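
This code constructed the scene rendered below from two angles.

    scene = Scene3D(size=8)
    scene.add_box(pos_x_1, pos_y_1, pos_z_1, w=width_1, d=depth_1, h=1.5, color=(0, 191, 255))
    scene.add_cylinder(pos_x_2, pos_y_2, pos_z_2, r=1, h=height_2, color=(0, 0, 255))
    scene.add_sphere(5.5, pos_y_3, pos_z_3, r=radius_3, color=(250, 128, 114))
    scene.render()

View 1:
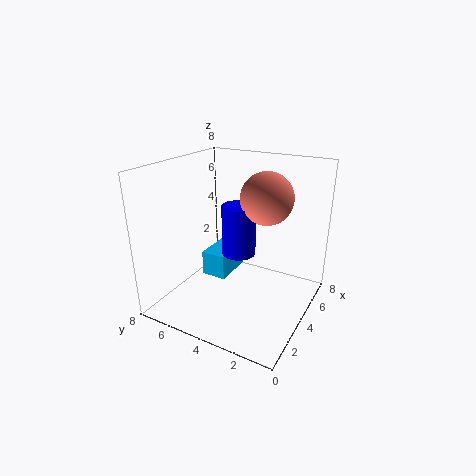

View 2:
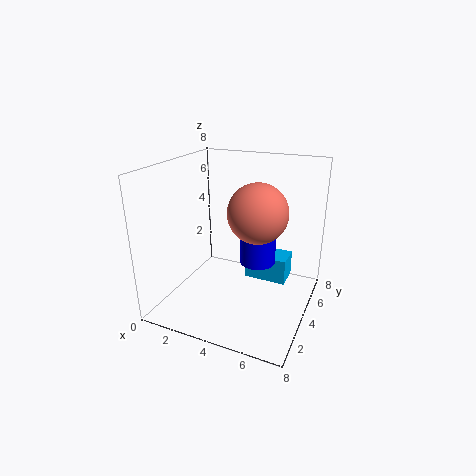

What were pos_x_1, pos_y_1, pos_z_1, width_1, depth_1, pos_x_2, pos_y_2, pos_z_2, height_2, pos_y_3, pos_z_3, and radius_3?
pos_x_1 = 4
pos_y_1 = 5
pos_z_1 = 1
width_1 = 2.5
depth_1 = 1.5
pos_x_2 = 5
pos_y_2 = 4.5
pos_z_2 = 2.5
height_2 = 3
pos_y_3 = 3
pos_z_3 = 6
radius_3 = 1.5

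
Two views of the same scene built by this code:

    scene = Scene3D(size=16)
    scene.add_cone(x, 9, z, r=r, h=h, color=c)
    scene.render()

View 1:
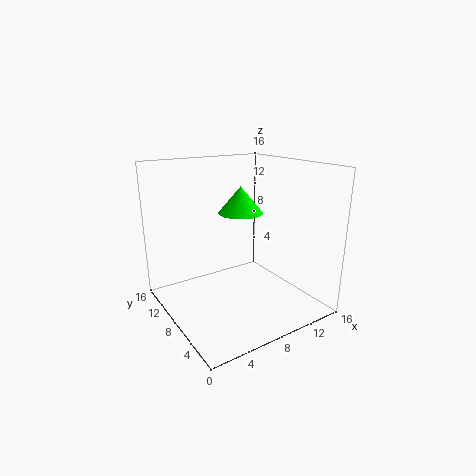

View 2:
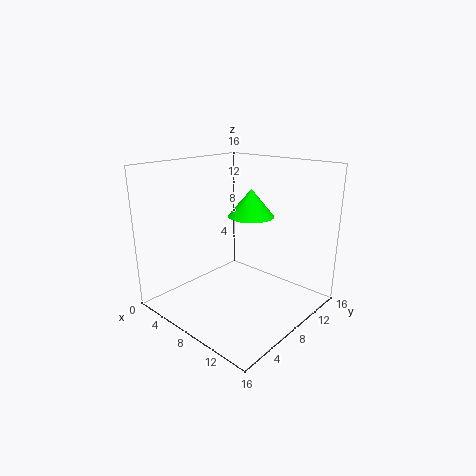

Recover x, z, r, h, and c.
x = 9; z = 10.5; r = 2.5; h = 3; c = 'lime'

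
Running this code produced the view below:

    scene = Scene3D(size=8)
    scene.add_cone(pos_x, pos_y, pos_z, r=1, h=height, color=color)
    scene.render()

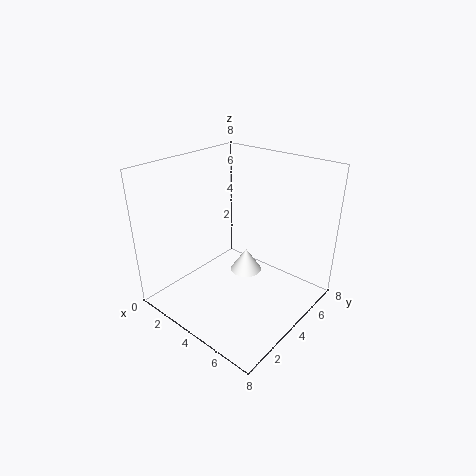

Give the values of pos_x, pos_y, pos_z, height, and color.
pos_x = 3, pos_y = 6, pos_z = 0.5, height = 1.5, color = 'white'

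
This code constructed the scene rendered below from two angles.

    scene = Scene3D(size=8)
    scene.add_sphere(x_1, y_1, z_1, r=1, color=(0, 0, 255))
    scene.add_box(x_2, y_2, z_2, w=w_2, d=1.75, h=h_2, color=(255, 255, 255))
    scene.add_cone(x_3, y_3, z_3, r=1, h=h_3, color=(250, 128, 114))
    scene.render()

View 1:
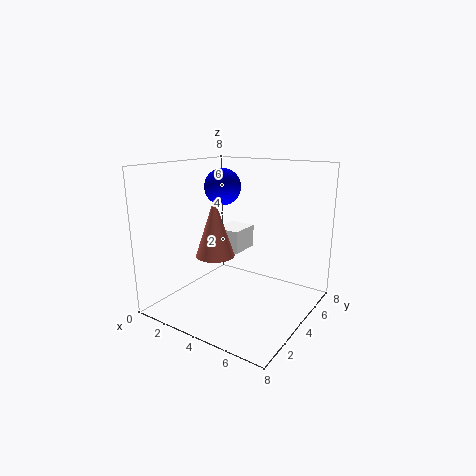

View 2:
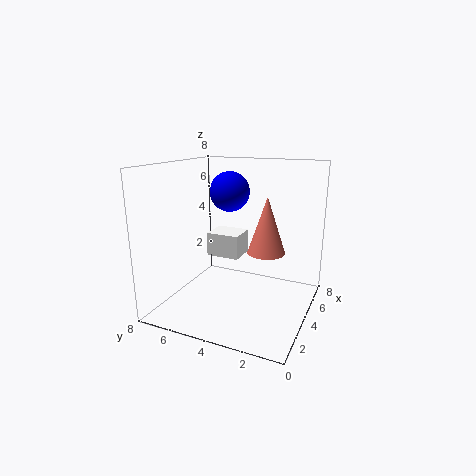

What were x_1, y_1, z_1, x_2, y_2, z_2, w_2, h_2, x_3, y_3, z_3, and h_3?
x_1 = 3
y_1 = 4
z_1 = 6.75
x_2 = 2.75
y_2 = 3.5
z_2 = 3.25
w_2 = 1.5
h_2 = 1.25
x_3 = 3.75
y_3 = 2.25
z_3 = 3.5
h_3 = 3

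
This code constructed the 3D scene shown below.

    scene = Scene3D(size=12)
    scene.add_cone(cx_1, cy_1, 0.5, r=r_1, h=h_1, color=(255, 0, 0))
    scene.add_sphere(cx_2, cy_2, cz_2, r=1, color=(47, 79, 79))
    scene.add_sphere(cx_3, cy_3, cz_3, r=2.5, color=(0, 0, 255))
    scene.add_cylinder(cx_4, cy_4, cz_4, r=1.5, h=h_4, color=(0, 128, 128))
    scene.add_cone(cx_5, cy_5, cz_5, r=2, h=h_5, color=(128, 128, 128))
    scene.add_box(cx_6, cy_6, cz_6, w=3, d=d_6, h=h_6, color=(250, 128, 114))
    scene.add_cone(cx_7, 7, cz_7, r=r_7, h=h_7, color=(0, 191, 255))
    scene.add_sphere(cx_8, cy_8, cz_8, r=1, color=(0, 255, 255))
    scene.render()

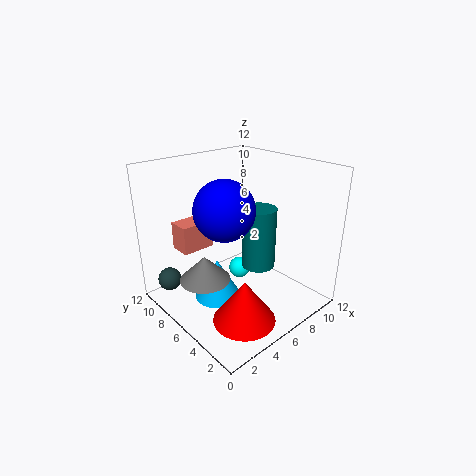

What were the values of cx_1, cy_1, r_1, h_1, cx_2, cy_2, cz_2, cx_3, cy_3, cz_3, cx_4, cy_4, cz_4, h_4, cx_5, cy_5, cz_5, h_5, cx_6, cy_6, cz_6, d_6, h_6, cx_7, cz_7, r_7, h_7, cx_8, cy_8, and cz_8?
cx_1 = 4; cy_1 = 3; r_1 = 2.5; h_1 = 3.5; cx_2 = 1.5; cy_2 = 10; cz_2 = 2; cx_3 = 5; cy_3 = 6.5; cz_3 = 8.5; cx_4 = 8.5; cy_4 = 6; cz_4 = 2.5; h_4 = 5.5; cx_5 = 2.5; cy_5 = 6; cz_5 = 3.5; h_5 = 2; cx_6 = 3; cy_6 = 9.5; cz_6 = 4; d_6 = 2; h_6 = 2.5; cx_7 = 4.5; cz_7 = 0.5; r_7 = 2; h_7 = 3.5; cx_8 = 8; cy_8 = 8; cz_8 = 1.5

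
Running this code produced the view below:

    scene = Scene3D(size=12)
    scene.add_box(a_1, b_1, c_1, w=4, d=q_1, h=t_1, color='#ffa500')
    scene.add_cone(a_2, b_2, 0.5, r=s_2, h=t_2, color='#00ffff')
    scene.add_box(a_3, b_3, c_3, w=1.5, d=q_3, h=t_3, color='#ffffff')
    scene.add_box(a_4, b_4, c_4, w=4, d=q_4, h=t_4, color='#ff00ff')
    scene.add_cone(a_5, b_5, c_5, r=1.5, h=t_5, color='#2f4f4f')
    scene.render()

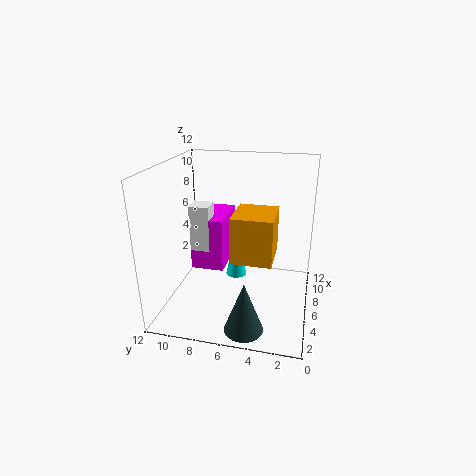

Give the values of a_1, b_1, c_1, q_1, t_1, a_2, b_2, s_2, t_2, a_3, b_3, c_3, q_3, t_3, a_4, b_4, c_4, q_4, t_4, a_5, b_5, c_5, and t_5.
a_1 = 5, b_1 = 3, c_1 = 4, q_1 = 3.5, t_1 = 4, a_2 = 9.5, b_2 = 7, s_2 = 1, t_2 = 4.5, a_3 = 3, b_3 = 7.5, c_3 = 6, q_3 = 1.5, t_3 = 3.5, a_4 = 3, b_4 = 6.5, c_4 = 4.5, q_4 = 2.5, t_4 = 4, a_5 = 1.5, b_5 = 4.5, c_5 = 0.5, t_5 = 4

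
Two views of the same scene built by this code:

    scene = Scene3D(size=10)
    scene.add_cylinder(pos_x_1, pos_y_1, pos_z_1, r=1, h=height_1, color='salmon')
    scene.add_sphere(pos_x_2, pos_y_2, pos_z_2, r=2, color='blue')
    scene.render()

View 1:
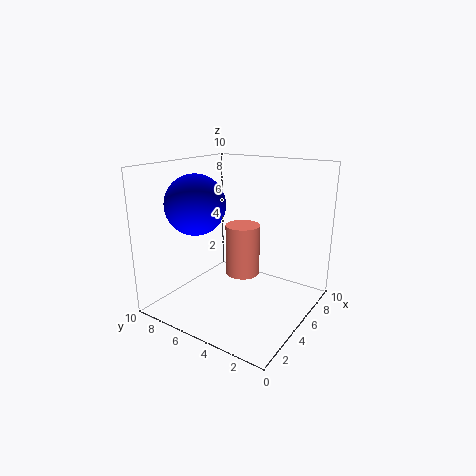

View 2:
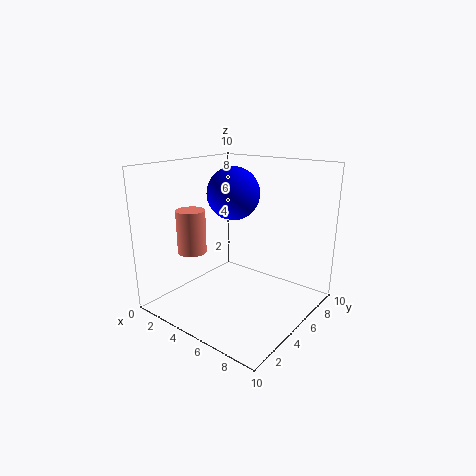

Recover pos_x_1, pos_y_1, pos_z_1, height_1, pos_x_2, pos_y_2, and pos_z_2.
pos_x_1 = 2.5
pos_y_1 = 3
pos_z_1 = 4
height_1 = 3
pos_x_2 = 3
pos_y_2 = 7
pos_z_2 = 7.5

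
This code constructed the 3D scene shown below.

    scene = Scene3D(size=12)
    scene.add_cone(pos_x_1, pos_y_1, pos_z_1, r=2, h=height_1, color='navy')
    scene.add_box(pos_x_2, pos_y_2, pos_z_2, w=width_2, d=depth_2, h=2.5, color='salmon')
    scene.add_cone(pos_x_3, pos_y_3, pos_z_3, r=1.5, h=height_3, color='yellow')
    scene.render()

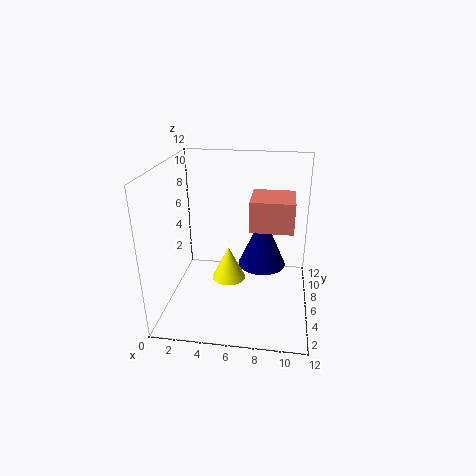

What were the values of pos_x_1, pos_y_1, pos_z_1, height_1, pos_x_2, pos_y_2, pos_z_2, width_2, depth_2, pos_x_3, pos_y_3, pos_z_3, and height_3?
pos_x_1 = 8, pos_y_1 = 6.5, pos_z_1 = 3.5, height_1 = 4.5, pos_x_2 = 7, pos_y_2 = 5, pos_z_2 = 7, width_2 = 3.5, depth_2 = 3.5, pos_x_3 = 5, pos_y_3 = 7, pos_z_3 = 1.5, height_3 = 3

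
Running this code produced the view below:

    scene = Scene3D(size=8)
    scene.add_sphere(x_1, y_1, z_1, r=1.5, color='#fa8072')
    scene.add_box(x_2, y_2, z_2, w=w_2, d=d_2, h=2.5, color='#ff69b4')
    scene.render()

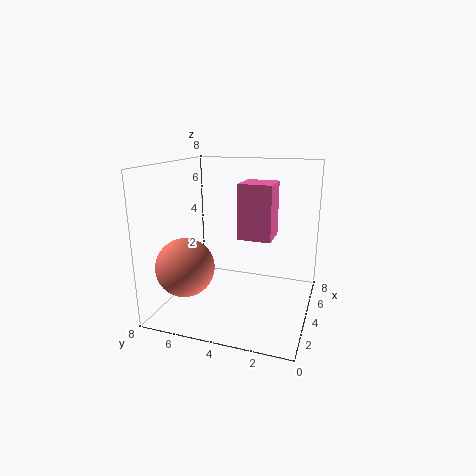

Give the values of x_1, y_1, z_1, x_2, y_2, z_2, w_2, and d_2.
x_1 = 1.5; y_1 = 6; z_1 = 3; x_2 = 1; y_2 = 1.5; z_2 = 5; w_2 = 1.5; d_2 = 1.5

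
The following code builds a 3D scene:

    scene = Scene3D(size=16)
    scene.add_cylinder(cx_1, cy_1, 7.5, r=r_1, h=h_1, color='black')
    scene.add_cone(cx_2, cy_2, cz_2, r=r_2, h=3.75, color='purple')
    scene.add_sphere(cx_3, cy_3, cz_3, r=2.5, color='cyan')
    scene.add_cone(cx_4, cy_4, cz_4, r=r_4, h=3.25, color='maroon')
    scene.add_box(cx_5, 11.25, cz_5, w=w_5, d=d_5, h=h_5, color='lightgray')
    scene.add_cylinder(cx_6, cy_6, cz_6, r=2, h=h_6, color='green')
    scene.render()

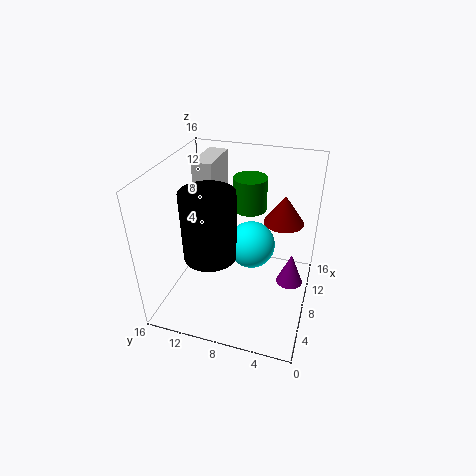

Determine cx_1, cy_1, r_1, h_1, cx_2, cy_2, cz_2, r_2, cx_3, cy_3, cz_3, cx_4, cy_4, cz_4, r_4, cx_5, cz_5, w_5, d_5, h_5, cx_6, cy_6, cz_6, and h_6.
cx_1 = 4.75
cy_1 = 10
r_1 = 2.75
h_1 = 7.25
cx_2 = 9
cy_2 = 2
cz_2 = 2.5
r_2 = 1.5
cx_3 = 7.25
cy_3 = 6.25
cz_3 = 8
cx_4 = 10.75
cy_4 = 3.5
cz_4 = 9.25
r_4 = 2.25
cx_5 = 9
cz_5 = 11
w_5 = 5.25
d_5 = 2.25
h_5 = 4.75
cx_6 = 12.75
cy_6 = 8
cz_6 = 9.25
h_6 = 4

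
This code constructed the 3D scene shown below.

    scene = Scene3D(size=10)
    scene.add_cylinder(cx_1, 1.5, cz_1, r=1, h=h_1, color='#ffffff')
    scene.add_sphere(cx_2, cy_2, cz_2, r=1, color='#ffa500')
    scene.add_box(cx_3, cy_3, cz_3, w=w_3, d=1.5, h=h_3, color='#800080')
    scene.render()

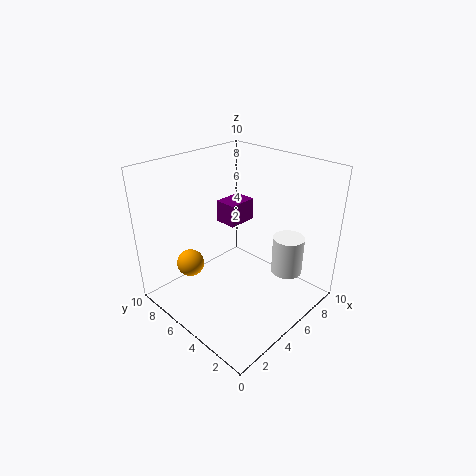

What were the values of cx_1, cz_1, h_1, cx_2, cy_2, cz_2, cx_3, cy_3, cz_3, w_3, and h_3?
cx_1 = 6; cz_1 = 3.5; h_1 = 2.5; cx_2 = 3; cy_2 = 8; cz_2 = 2.5; cx_3 = 4.5; cy_3 = 5; cz_3 = 6; w_3 = 2; h_3 = 1.5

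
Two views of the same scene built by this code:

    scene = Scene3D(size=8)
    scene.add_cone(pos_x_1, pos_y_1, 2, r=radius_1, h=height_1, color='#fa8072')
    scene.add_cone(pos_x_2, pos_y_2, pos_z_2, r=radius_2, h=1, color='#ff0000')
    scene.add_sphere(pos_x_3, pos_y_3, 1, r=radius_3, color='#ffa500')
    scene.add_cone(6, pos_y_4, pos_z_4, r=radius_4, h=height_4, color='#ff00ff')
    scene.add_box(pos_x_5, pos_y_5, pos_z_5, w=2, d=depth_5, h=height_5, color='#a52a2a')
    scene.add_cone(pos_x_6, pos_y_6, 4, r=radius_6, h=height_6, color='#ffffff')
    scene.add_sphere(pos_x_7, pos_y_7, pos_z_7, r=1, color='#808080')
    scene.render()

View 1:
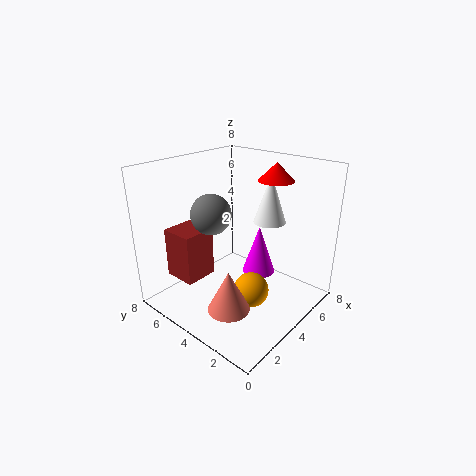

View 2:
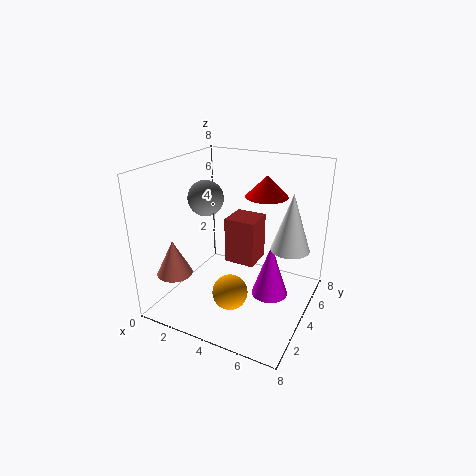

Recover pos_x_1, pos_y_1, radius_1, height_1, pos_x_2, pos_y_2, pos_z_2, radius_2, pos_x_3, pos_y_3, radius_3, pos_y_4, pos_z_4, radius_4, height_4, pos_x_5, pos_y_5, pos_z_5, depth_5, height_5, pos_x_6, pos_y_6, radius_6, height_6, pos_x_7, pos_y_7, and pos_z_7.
pos_x_1 = 1, pos_y_1 = 2, radius_1 = 1, height_1 = 2, pos_x_2 = 6, pos_y_2 = 3, pos_z_2 = 7, radius_2 = 1, pos_x_3 = 4, pos_y_3 = 3, radius_3 = 1, pos_y_4 = 4, pos_z_4 = 1, radius_4 = 1, height_4 = 3, pos_x_5 = 2, pos_y_5 = 6, pos_z_5 = 1, depth_5 = 2, height_5 = 3, pos_x_6 = 7, pos_y_6 = 4, radius_6 = 1, height_6 = 3, pos_x_7 = 2, pos_y_7 = 4, pos_z_7 = 6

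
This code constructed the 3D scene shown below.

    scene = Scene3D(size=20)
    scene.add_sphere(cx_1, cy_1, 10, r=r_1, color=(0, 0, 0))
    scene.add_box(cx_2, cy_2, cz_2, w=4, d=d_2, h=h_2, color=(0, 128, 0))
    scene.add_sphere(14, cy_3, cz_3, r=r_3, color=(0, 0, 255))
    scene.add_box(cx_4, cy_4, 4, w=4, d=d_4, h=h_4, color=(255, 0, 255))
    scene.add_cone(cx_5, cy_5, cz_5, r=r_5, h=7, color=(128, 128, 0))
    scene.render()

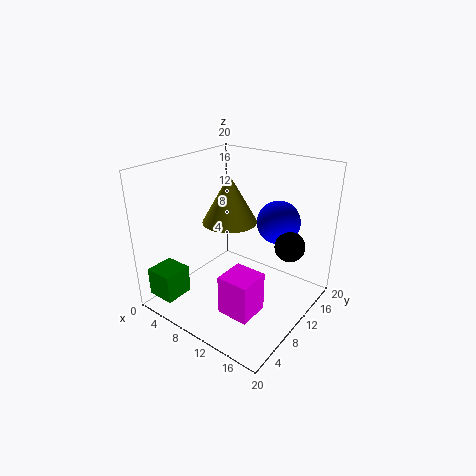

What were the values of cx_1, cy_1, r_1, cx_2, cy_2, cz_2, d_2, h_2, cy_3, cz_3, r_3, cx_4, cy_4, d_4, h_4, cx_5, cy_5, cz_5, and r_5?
cx_1 = 17; cy_1 = 12; r_1 = 2; cx_2 = 1; cy_2 = 1; cz_2 = 2; d_2 = 4; h_2 = 4; cy_3 = 14; cz_3 = 12; r_3 = 3; cx_4 = 13; cy_4 = 2; d_4 = 4; h_4 = 5; cx_5 = 7; cy_5 = 12; cz_5 = 11; r_5 = 4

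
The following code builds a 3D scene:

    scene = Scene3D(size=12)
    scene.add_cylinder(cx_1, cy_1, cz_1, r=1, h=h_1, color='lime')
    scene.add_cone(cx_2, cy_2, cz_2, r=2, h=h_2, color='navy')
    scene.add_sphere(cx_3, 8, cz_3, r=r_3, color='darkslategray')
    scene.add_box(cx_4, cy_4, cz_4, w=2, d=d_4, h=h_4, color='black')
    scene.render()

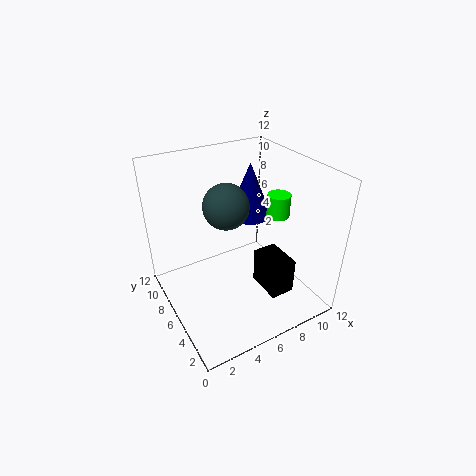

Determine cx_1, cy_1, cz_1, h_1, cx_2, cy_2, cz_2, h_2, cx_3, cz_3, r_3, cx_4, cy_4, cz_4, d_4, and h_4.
cx_1 = 10, cy_1 = 6, cz_1 = 7, h_1 = 2, cx_2 = 9, cy_2 = 9, cz_2 = 6, h_2 = 5, cx_3 = 6, cz_3 = 8, r_3 = 2, cx_4 = 7, cy_4 = 2, cz_4 = 2, d_4 = 3, h_4 = 3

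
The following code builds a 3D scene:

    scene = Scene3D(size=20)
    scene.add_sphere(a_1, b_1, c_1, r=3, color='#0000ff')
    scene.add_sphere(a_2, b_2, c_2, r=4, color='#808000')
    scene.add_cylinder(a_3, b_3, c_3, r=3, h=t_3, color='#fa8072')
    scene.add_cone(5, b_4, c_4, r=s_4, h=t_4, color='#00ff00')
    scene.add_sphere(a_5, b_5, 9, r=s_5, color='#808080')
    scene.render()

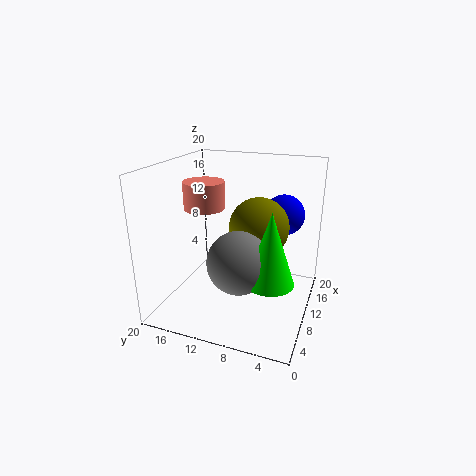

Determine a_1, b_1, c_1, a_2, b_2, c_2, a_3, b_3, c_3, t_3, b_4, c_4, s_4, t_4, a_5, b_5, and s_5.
a_1 = 16, b_1 = 5, c_1 = 12, a_2 = 10, b_2 = 7, c_2 = 12, a_3 = 12, b_3 = 16, c_3 = 13, t_3 = 4, b_4 = 4, c_4 = 7, s_4 = 3, t_4 = 9, a_5 = 5, b_5 = 8, s_5 = 4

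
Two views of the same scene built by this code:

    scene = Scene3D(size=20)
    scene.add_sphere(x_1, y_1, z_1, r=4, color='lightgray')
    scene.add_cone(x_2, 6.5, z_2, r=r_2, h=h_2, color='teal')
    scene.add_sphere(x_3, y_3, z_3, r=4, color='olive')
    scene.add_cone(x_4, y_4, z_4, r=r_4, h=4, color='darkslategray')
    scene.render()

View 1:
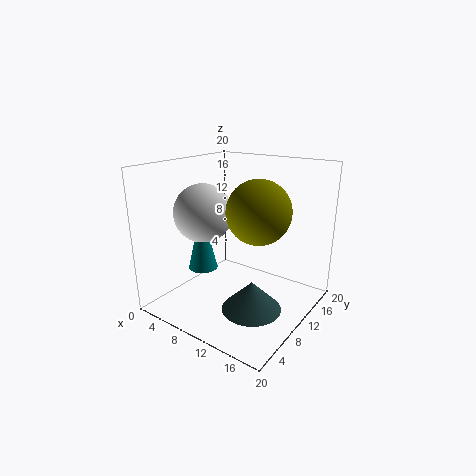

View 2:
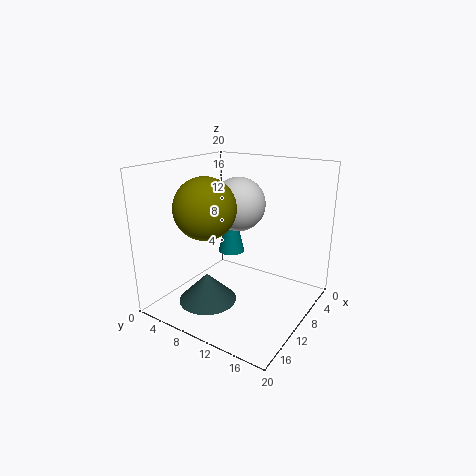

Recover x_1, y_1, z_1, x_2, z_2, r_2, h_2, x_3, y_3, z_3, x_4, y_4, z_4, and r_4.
x_1 = 6, y_1 = 7.5, z_1 = 13.5, x_2 = 6.5, z_2 = 6, r_2 = 2, h_2 = 8.5, x_3 = 14.5, y_3 = 8, z_3 = 15, x_4 = 14, y_4 = 7.5, z_4 = 1.5, r_4 = 4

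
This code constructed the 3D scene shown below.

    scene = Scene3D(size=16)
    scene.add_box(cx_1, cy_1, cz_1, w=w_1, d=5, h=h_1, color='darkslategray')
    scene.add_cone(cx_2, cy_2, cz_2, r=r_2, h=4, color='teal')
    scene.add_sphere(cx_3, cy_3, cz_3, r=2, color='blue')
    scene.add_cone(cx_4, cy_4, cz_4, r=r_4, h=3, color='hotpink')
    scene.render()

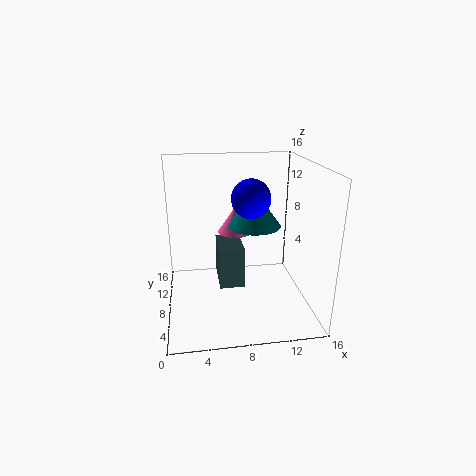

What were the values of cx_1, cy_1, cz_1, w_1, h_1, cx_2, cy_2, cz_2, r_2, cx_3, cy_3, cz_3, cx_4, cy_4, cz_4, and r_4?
cx_1 = 6, cy_1 = 9, cz_1 = 1, w_1 = 3, h_1 = 5, cx_2 = 10, cy_2 = 9, cz_2 = 9, r_2 = 3, cx_3 = 9, cy_3 = 6, cz_3 = 13, cx_4 = 8, cy_4 = 10, cz_4 = 8, r_4 = 2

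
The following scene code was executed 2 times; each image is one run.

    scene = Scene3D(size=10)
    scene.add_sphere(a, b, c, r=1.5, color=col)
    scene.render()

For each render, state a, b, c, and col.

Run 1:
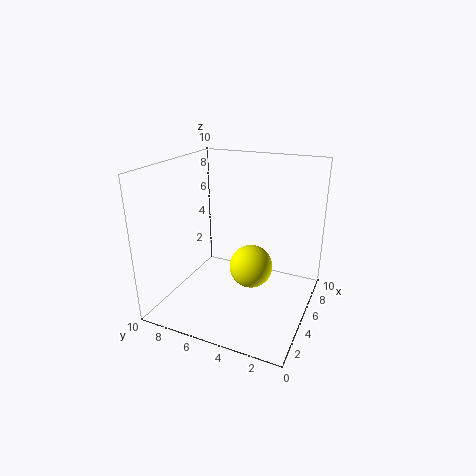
a = 5, b = 4, c = 3, col = 'yellow'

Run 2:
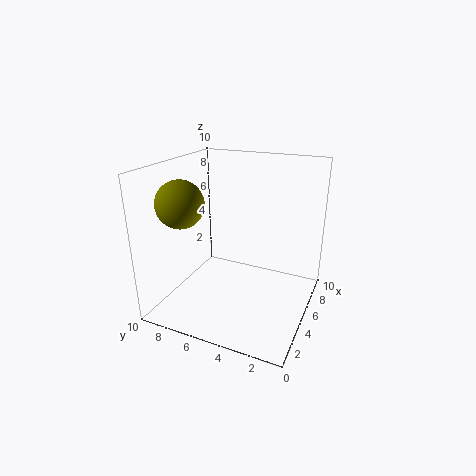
a = 2, b = 7.5, c = 8, col = 'olive'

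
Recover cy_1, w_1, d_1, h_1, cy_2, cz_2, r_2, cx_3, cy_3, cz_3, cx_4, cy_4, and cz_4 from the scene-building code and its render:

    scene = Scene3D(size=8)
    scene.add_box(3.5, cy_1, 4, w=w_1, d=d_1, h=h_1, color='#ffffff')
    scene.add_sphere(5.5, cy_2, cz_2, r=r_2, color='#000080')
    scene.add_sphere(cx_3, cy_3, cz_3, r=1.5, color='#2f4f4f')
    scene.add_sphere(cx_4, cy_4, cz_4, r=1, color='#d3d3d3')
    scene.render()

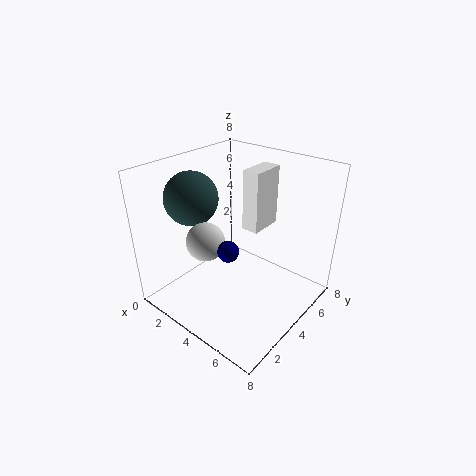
cy_1 = 5; w_1 = 1; d_1 = 2; h_1 = 3.5; cy_2 = 1.5; cz_2 = 5; r_2 = 0.5; cx_3 = 1.5; cy_3 = 3; cz_3 = 6; cx_4 = 3.5; cy_4 = 2; cz_4 = 4.5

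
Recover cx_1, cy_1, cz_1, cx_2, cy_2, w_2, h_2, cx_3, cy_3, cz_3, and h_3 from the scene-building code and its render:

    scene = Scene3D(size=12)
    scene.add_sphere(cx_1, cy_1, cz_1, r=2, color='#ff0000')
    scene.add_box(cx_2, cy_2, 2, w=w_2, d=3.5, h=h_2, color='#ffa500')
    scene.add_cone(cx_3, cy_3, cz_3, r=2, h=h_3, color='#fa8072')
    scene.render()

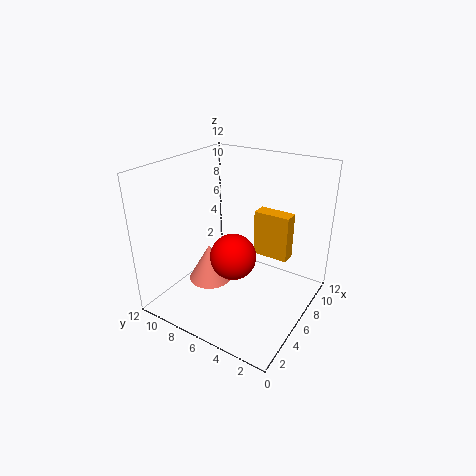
cx_1 = 6, cy_1 = 6.5, cz_1 = 4, cx_2 = 10.5, cy_2 = 3.5, w_2 = 1.5, h_2 = 4.5, cx_3 = 6.5, cy_3 = 9.5, cz_3 = 0.5, h_3 = 3.5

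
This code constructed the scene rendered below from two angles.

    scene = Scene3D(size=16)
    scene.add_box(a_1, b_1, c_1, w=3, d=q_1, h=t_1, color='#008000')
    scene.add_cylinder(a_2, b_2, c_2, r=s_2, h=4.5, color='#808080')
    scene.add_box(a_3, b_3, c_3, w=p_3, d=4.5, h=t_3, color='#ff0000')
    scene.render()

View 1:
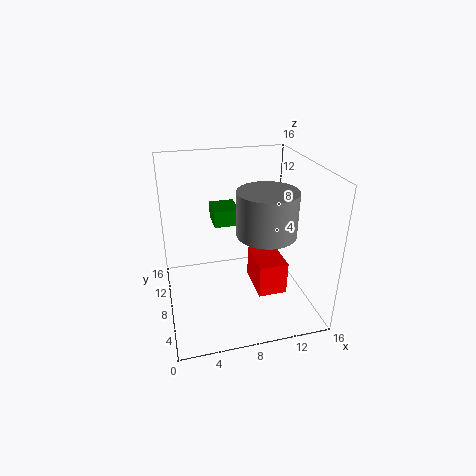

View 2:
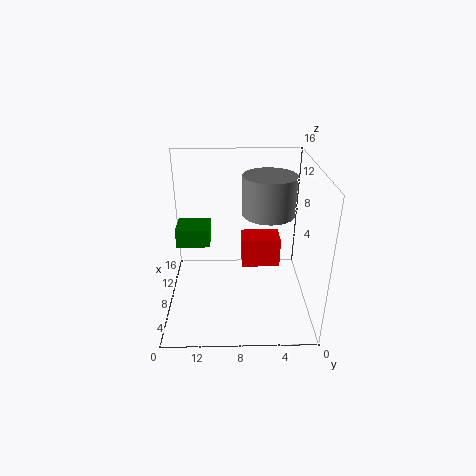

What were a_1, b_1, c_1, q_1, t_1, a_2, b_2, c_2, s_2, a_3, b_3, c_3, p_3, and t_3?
a_1 = 6; b_1 = 11; c_1 = 8; q_1 = 3.5; t_1 = 2; a_2 = 10; b_2 = 4.5; c_2 = 10; s_2 = 3; a_3 = 9; b_3 = 3; c_3 = 3.5; p_3 = 3; t_3 = 3.5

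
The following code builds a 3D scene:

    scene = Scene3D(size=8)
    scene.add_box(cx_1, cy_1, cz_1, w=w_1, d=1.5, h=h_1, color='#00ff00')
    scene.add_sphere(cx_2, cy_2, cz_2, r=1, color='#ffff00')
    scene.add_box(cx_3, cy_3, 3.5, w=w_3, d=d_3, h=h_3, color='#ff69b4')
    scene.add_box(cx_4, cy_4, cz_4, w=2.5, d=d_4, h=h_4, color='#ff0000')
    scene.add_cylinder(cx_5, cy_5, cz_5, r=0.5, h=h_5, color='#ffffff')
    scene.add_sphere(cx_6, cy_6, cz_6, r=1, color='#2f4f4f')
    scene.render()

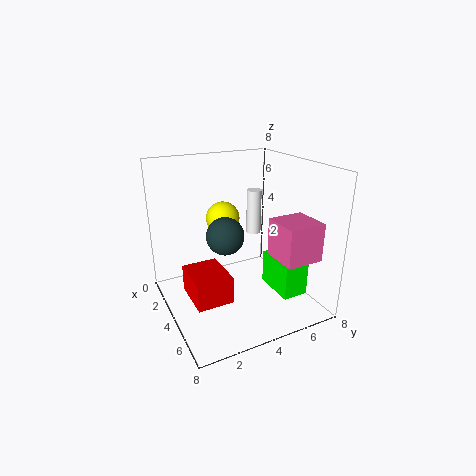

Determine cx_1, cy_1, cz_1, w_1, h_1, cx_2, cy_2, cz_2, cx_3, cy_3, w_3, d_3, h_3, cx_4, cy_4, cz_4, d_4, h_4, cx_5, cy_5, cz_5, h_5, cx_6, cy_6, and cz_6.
cx_1 = 3.5; cy_1 = 6; cz_1 = 0.5; w_1 = 2.5; h_1 = 2; cx_2 = 2; cy_2 = 4; cz_2 = 4.5; cx_3 = 5.5; cy_3 = 5; w_3 = 2; d_3 = 2; h_3 = 2; cx_4 = 3; cy_4 = 1; cz_4 = 1; d_4 = 2; h_4 = 1.5; cx_5 = 0.5; cy_5 = 7; cz_5 = 2.5; h_5 = 3; cx_6 = 4.5; cy_6 = 3; cz_6 = 4.5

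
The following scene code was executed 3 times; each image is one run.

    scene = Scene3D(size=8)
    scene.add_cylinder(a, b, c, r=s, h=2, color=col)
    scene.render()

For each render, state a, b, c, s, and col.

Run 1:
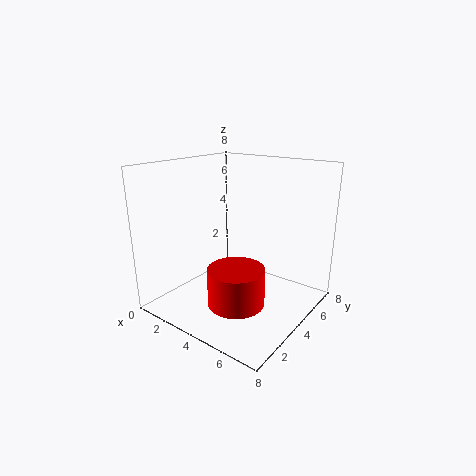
a = 5; b = 2.5; c = 1; s = 1.5; col = 'red'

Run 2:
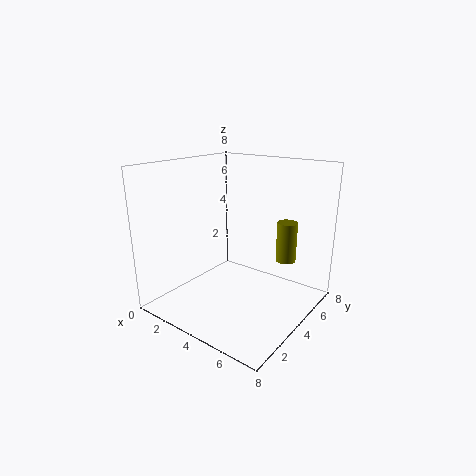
a = 7; b = 4; c = 3.5; s = 0.5; col = 'olive'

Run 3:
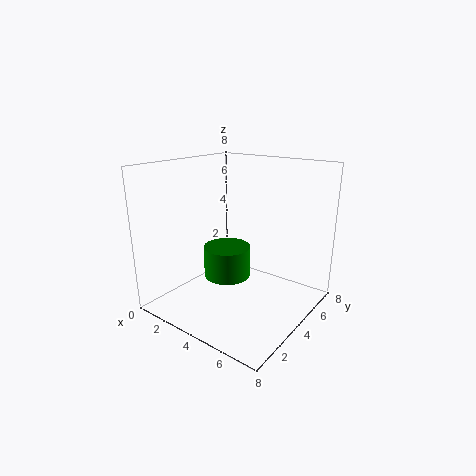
a = 2; b = 5.5; c = 0.5; s = 1.5; col = 'green'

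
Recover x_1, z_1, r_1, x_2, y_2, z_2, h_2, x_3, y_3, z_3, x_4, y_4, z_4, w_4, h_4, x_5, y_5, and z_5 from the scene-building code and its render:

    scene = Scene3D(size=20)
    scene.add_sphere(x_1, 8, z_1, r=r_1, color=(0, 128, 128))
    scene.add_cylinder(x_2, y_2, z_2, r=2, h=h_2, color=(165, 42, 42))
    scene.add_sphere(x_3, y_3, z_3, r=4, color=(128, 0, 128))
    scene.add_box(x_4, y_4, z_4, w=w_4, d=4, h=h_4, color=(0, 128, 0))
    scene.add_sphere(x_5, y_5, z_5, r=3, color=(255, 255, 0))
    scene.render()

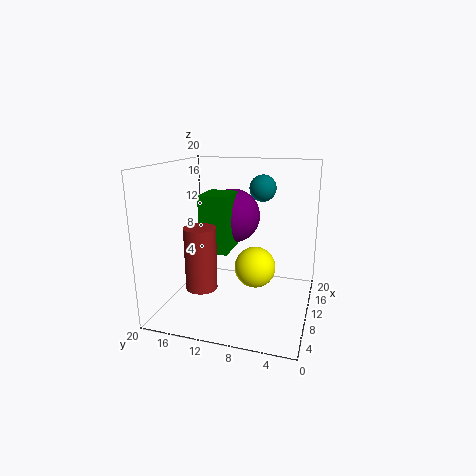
x_1 = 16, z_1 = 16, r_1 = 2, x_2 = 4, y_2 = 13, z_2 = 5, h_2 = 8, x_3 = 14, y_3 = 12, z_3 = 12, x_4 = 8, y_4 = 11, z_4 = 8, w_4 = 5, h_4 = 8, x_5 = 12, y_5 = 8, z_5 = 5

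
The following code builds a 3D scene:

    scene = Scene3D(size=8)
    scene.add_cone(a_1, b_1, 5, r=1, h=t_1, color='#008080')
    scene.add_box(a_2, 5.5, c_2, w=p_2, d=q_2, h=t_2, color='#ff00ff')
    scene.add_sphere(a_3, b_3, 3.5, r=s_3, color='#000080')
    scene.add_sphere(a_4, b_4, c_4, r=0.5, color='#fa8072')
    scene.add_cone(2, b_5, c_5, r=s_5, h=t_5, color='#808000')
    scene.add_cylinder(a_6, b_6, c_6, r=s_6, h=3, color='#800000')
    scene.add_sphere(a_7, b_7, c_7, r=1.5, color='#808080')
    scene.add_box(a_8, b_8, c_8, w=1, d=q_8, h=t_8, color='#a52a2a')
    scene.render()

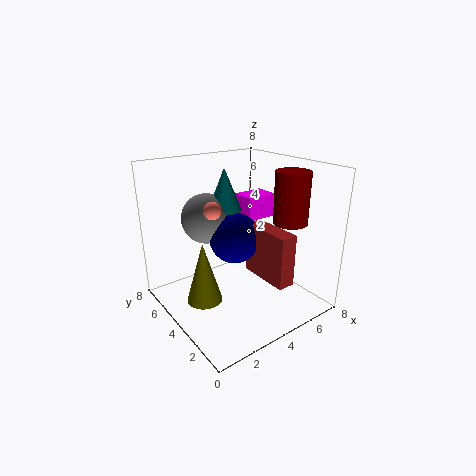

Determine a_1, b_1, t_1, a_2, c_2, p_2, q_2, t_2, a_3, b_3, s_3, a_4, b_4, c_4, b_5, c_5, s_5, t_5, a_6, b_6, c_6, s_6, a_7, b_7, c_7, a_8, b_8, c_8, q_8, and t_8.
a_1 = 4.5, b_1 = 6, t_1 = 2.5, a_2 = 6, c_2 = 4, p_2 = 2, q_2 = 1.5, t_2 = 1.5, a_3 = 4.5, b_3 = 5, s_3 = 1.5, a_4 = 3, b_4 = 5, c_4 = 5.5, b_5 = 4.5, c_5 = 0.5, s_5 = 1, t_5 = 3.5, a_6 = 7, b_6 = 3, c_6 = 4.5, s_6 = 1, a_7 = 3.5, b_7 = 6.5, c_7 = 4.5, a_8 = 5, b_8 = 1.5, c_8 = 1.5, q_8 = 3, t_8 = 3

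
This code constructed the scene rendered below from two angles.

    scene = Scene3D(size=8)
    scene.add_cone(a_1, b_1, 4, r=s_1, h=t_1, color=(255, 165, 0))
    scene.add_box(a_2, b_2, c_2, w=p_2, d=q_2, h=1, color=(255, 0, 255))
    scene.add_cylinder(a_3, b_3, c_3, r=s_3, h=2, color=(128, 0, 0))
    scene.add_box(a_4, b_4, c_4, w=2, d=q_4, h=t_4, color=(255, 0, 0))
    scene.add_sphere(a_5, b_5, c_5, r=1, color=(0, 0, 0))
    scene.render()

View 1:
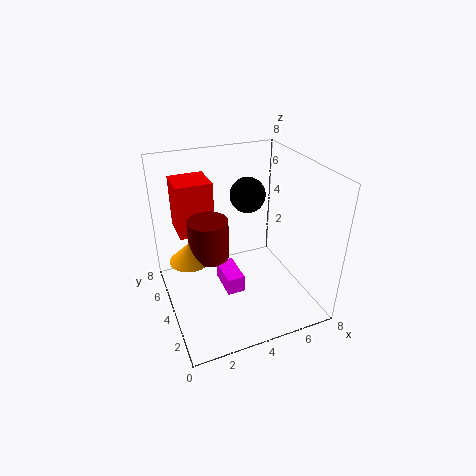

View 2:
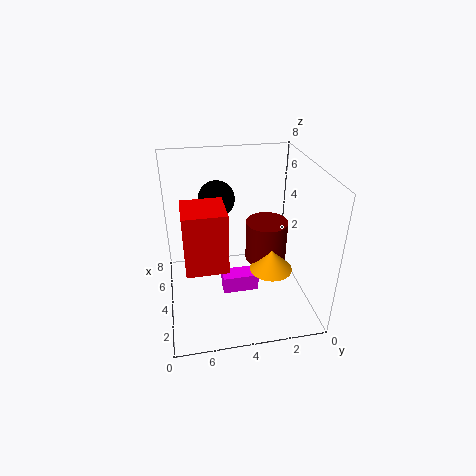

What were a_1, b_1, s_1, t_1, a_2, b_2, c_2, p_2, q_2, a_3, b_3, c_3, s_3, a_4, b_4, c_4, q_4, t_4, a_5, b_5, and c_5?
a_1 = 1, b_1 = 3, s_1 = 1, t_1 = 1, a_2 = 3, b_2 = 3, c_2 = 1, p_2 = 1, q_2 = 2, a_3 = 2, b_3 = 3, c_3 = 4, s_3 = 1, a_4 = 1, b_4 = 5, c_4 = 4, q_4 = 2, t_4 = 3, a_5 = 5, b_5 = 5, c_5 = 6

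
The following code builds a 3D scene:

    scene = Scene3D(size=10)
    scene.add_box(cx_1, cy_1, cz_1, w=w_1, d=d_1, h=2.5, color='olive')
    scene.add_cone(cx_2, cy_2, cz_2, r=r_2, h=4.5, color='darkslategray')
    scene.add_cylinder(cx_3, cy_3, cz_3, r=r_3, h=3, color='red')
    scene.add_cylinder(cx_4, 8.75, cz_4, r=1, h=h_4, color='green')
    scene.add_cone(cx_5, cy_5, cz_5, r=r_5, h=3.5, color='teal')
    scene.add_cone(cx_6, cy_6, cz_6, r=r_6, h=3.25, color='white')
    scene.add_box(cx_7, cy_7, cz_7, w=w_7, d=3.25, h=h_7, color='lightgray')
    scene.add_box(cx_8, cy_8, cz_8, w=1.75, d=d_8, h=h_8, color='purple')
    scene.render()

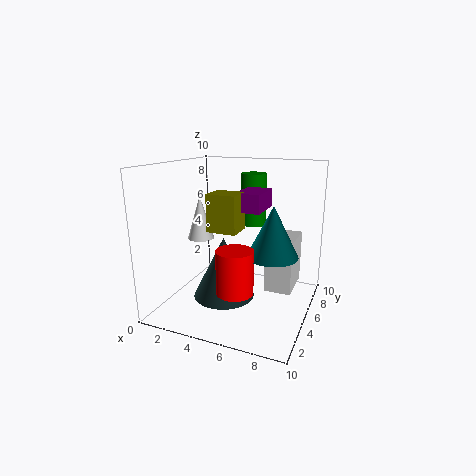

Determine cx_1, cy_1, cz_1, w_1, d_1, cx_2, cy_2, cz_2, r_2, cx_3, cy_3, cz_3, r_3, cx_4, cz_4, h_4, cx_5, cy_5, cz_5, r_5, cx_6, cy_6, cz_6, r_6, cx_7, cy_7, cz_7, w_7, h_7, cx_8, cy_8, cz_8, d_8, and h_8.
cx_1 = 3.5
cy_1 = 3.25
cz_1 = 5.75
w_1 = 2
d_1 = 1.75
cx_2 = 3.75
cy_2 = 5.25
cz_2 = 0.25
r_2 = 2.25
cx_3 = 5.5
cy_3 = 3.25
cz_3 = 1.75
r_3 = 1.25
cx_4 = 4.75
cz_4 = 5
h_4 = 4
cx_5 = 7.5
cy_5 = 5
cz_5 = 4
r_5 = 1.75
cx_6 = 1.5
cy_6 = 6
cz_6 = 4.25
r_6 = 1
cx_7 = 6.5
cy_7 = 6.5
cz_7 = 0.5
w_7 = 2
h_7 = 4
cx_8 = 5
cy_8 = 4.25
cz_8 = 7
d_8 = 2.75
h_8 = 1.25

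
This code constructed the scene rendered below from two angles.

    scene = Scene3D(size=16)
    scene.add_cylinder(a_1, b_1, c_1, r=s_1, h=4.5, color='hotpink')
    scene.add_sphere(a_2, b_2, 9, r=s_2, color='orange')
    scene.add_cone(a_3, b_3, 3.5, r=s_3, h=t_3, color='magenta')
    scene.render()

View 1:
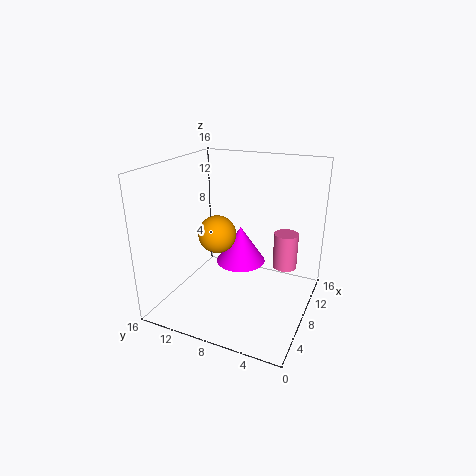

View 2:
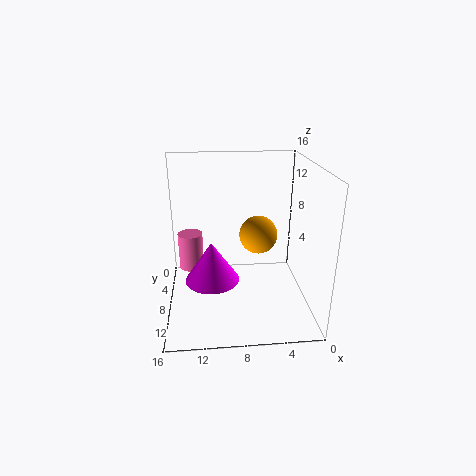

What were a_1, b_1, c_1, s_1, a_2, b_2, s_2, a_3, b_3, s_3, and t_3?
a_1 = 13.5, b_1 = 4, c_1 = 2.5, s_1 = 1.5, a_2 = 6, b_2 = 9.5, s_2 = 2, a_3 = 11, b_3 = 9, s_3 = 3, t_3 = 4.5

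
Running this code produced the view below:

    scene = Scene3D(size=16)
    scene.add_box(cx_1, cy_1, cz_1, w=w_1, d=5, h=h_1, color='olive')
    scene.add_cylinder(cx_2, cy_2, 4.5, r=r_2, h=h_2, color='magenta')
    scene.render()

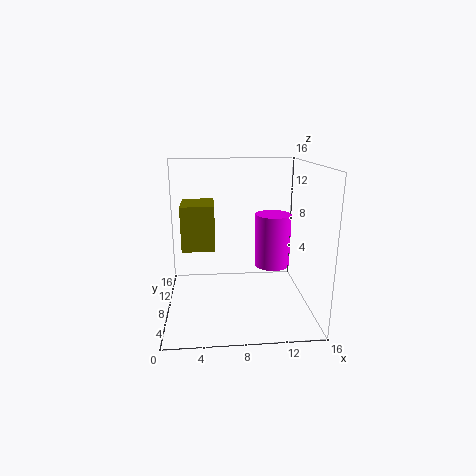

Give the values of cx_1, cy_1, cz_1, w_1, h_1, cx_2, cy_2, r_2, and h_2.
cx_1 = 1.5; cy_1 = 10.5; cz_1 = 5.5; w_1 = 4; h_1 = 5.5; cx_2 = 12; cy_2 = 8.5; r_2 = 2; h_2 = 6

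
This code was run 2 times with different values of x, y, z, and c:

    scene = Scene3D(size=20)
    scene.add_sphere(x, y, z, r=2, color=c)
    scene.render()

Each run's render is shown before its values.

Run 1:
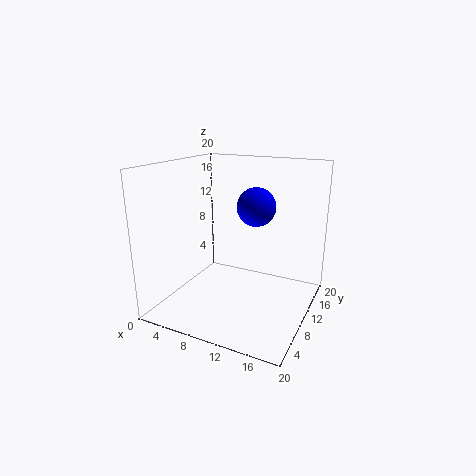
x = 16; y = 2; z = 17; c = 'blue'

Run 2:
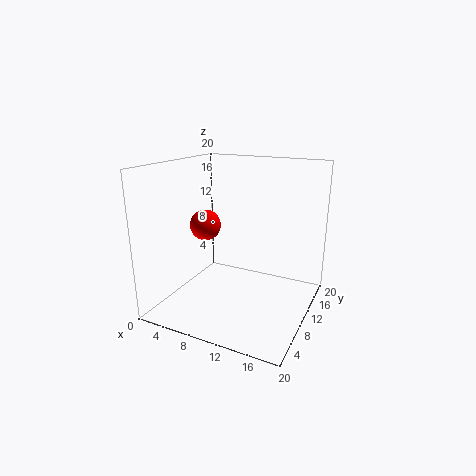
x = 7; y = 6.5; z = 12.5; c = 'red'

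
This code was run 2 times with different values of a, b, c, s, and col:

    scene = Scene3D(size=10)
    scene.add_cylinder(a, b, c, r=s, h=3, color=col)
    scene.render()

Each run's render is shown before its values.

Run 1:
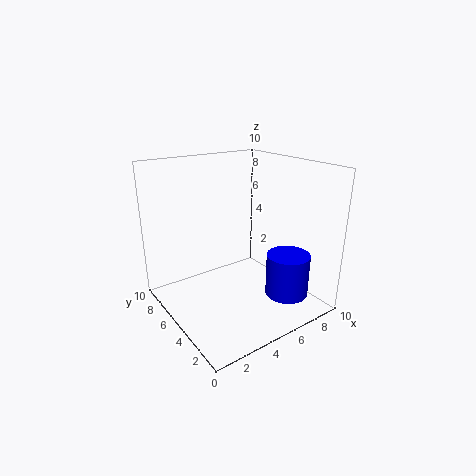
a = 7.5
b = 2.5
c = 1
s = 1.5
col = 'blue'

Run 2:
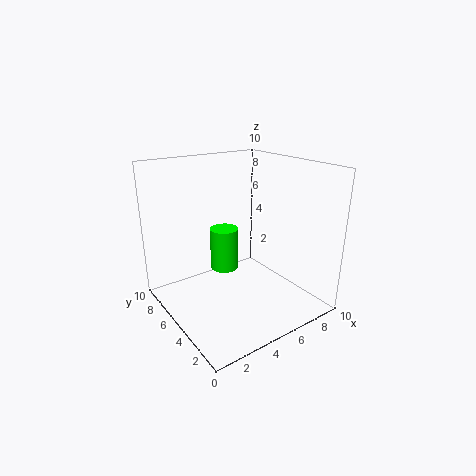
a = 4.5
b = 6
c = 2.5
s = 1
col = 'lime'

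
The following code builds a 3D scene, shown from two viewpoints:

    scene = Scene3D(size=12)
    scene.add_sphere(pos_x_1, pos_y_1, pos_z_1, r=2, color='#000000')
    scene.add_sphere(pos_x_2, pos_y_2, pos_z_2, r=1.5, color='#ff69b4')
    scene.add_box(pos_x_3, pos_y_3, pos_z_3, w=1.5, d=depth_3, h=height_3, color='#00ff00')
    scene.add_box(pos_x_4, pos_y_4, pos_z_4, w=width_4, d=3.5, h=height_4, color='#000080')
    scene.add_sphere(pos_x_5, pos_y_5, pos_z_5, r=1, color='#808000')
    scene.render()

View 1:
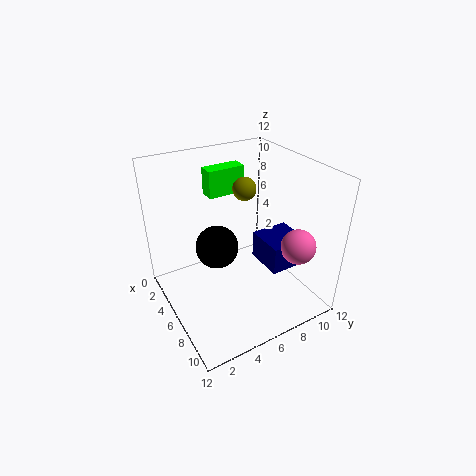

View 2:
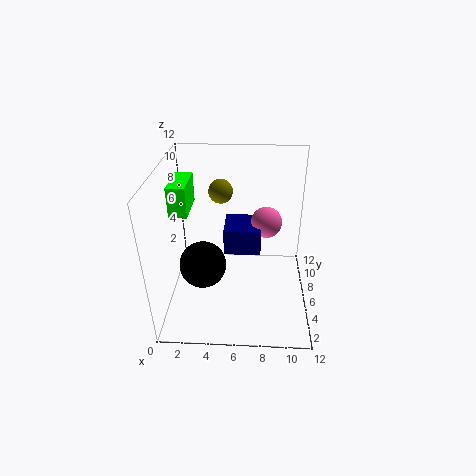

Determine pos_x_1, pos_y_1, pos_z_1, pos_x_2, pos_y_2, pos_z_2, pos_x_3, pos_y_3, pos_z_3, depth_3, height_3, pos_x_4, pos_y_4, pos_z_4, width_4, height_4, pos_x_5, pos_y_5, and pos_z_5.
pos_x_1 = 3; pos_y_1 = 5.5; pos_z_1 = 3.5; pos_x_2 = 8.5; pos_y_2 = 10.5; pos_z_2 = 5; pos_x_3 = 0.5; pos_y_3 = 5.5; pos_z_3 = 8; depth_3 = 3.5; height_3 = 2.5; pos_x_4 = 4.5; pos_y_4 = 8.5; pos_z_4 = 2.5; width_4 = 3.5; height_4 = 2.5; pos_x_5 = 4.5; pos_y_5 = 7.5; pos_z_5 = 9.5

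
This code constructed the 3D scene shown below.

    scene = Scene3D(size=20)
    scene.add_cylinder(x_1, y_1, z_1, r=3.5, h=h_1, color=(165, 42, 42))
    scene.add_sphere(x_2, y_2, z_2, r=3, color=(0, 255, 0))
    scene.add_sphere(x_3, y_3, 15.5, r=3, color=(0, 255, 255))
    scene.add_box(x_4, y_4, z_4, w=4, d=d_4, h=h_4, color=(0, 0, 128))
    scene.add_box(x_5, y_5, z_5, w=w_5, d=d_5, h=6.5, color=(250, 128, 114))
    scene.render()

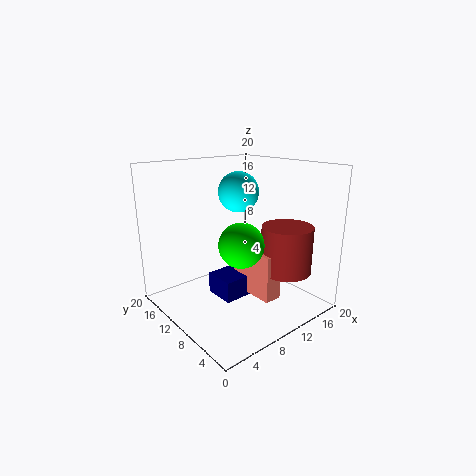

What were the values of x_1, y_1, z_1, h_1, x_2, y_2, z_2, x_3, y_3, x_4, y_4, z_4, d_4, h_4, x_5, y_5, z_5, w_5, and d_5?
x_1 = 14.5, y_1 = 5, z_1 = 5.5, h_1 = 6.5, x_2 = 8.5, y_2 = 7.5, z_2 = 10, x_3 = 13, y_3 = 13.5, x_4 = 7, y_4 = 8.5, z_4 = 1.5, d_4 = 4.5, h_4 = 3, x_5 = 10.5, y_5 = 4.5, z_5 = 2, w_5 = 2.5, d_5 = 7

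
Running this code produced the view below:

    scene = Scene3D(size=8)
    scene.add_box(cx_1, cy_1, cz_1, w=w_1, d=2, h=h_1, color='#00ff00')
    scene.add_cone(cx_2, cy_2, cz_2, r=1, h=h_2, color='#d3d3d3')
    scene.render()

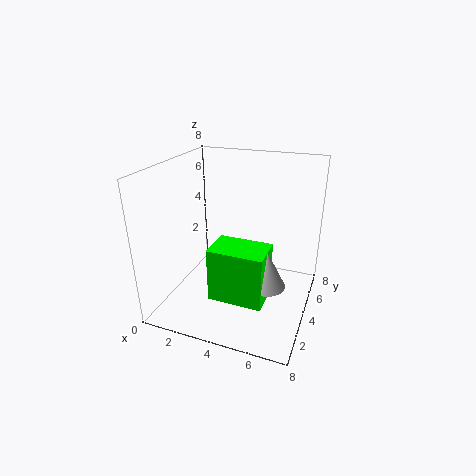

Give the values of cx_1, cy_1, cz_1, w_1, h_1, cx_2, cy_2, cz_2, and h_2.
cx_1 = 3
cy_1 = 2
cz_1 = 1
w_1 = 3
h_1 = 3
cx_2 = 6
cy_2 = 3
cz_2 = 2
h_2 = 2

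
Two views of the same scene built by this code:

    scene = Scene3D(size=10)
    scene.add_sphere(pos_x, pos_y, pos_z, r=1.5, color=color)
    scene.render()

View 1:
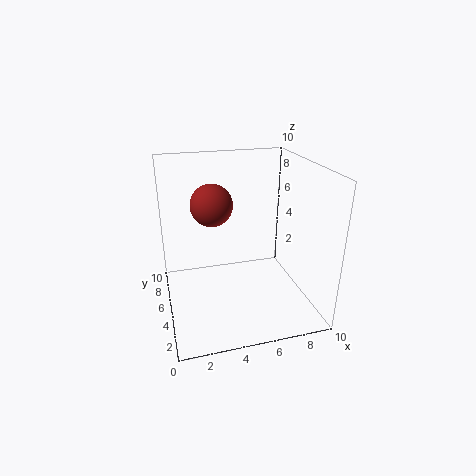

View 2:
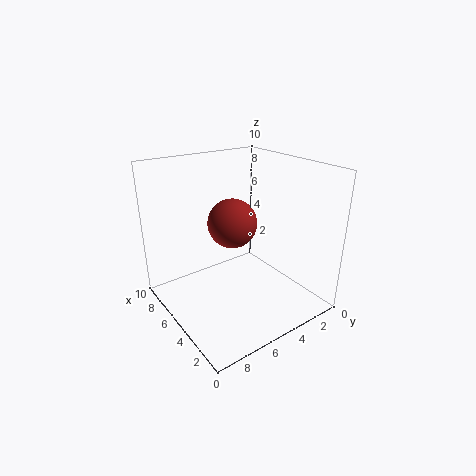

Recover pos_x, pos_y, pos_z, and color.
pos_x = 3.5; pos_y = 6.5; pos_z = 7; color = 'brown'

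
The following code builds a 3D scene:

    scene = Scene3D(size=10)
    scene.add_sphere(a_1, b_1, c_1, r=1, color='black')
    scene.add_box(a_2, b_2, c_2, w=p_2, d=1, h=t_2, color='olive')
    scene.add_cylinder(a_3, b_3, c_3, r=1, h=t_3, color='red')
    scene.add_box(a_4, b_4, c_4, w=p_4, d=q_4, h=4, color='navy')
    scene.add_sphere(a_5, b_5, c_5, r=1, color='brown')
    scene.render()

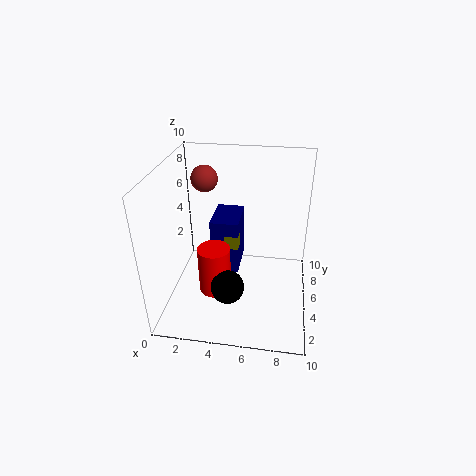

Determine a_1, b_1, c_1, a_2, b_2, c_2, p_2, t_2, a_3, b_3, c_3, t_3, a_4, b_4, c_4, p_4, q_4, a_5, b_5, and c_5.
a_1 = 5
b_1 = 1
c_1 = 4
a_2 = 4
b_2 = 5
c_2 = 4
p_2 = 1
t_2 = 1
a_3 = 4
b_3 = 2
c_3 = 3
t_3 = 3
a_4 = 3
b_4 = 5
c_4 = 2
p_4 = 2
q_4 = 3
a_5 = 2
b_5 = 8
c_5 = 8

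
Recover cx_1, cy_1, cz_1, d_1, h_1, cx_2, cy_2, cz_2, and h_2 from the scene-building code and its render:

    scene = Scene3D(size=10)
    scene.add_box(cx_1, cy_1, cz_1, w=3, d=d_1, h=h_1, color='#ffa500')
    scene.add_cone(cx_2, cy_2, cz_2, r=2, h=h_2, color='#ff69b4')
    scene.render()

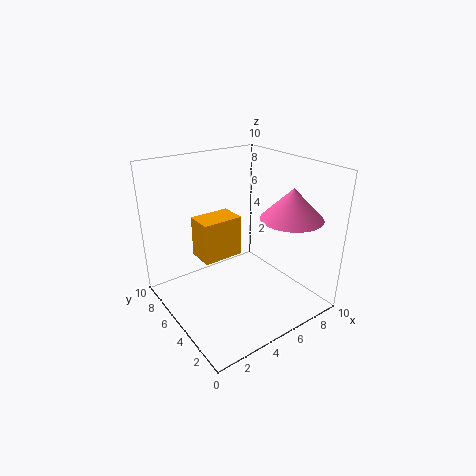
cx_1 = 3
cy_1 = 6
cz_1 = 3
d_1 = 2
h_1 = 3
cx_2 = 7
cy_2 = 2
cz_2 = 7
h_2 = 2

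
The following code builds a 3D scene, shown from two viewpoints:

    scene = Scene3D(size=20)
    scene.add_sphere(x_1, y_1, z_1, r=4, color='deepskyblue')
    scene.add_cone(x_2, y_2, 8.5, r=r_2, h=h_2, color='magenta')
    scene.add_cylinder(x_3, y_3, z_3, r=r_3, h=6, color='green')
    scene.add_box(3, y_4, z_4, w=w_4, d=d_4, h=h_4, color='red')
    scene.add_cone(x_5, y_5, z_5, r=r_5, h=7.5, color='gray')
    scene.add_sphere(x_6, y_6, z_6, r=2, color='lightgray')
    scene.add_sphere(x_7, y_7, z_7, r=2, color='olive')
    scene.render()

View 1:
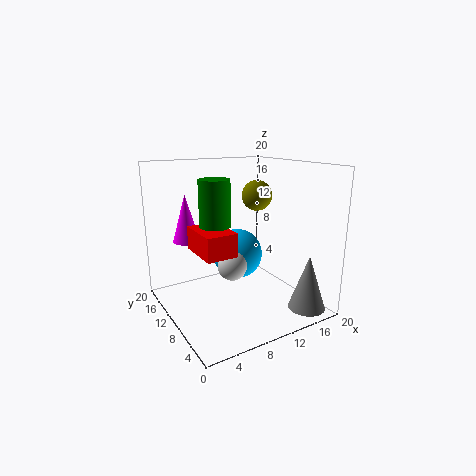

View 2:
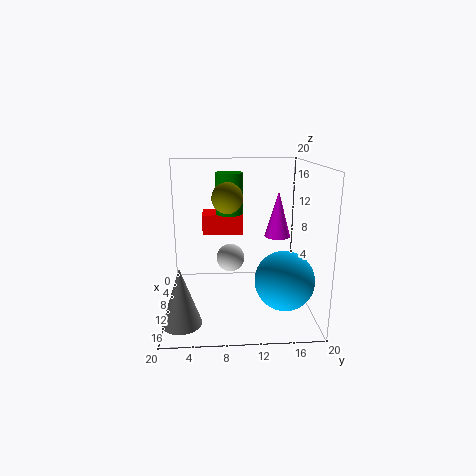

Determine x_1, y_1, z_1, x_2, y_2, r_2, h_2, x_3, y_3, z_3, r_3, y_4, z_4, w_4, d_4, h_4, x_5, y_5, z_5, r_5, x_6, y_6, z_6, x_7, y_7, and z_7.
x_1 = 13.5, y_1 = 16, z_1 = 5, x_2 = 5, y_2 = 16.5, r_2 = 2, h_2 = 7, x_3 = 6, y_3 = 9, z_3 = 12.5, r_3 = 2, y_4 = 5, z_4 = 9.5, w_4 = 4, d_4 = 6, h_4 = 3, x_5 = 16.5, y_5 = 2.5, z_5 = 1, r_5 = 2.5, x_6 = 8.5, y_6 = 9, z_6 = 6.5, x_7 = 12, y_7 = 8.5, z_7 = 16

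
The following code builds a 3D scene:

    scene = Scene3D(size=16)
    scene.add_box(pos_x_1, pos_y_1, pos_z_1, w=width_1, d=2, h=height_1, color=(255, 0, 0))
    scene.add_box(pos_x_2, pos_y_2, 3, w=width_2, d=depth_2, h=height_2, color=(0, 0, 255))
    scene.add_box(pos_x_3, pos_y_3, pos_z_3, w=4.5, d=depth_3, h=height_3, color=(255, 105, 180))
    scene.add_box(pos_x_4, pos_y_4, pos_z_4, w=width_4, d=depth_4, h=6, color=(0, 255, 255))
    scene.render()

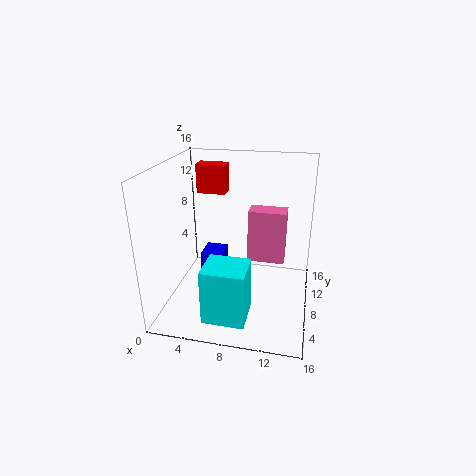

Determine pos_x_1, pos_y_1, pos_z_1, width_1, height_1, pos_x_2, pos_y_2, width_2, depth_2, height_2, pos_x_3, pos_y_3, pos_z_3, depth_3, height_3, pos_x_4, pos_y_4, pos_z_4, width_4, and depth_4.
pos_x_1 = 2
pos_y_1 = 12
pos_z_1 = 11.5
width_1 = 3.5
height_1 = 3.5
pos_x_2 = 3.5
pos_y_2 = 8
width_2 = 2.5
depth_2 = 3
height_2 = 2.5
pos_x_3 = 8.5
pos_y_3 = 11
pos_z_3 = 3.5
depth_3 = 2.5
height_3 = 6.5
pos_x_4 = 5.5
pos_y_4 = 1.5
pos_z_4 = 1
width_4 = 4.5
depth_4 = 4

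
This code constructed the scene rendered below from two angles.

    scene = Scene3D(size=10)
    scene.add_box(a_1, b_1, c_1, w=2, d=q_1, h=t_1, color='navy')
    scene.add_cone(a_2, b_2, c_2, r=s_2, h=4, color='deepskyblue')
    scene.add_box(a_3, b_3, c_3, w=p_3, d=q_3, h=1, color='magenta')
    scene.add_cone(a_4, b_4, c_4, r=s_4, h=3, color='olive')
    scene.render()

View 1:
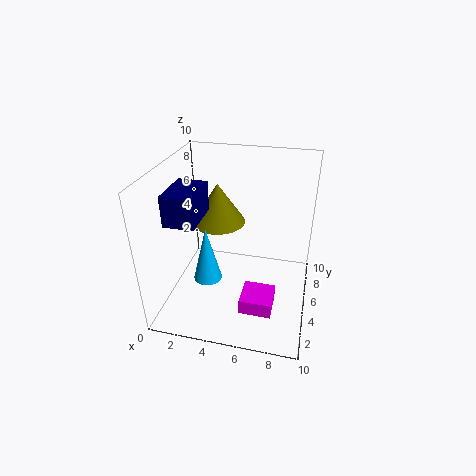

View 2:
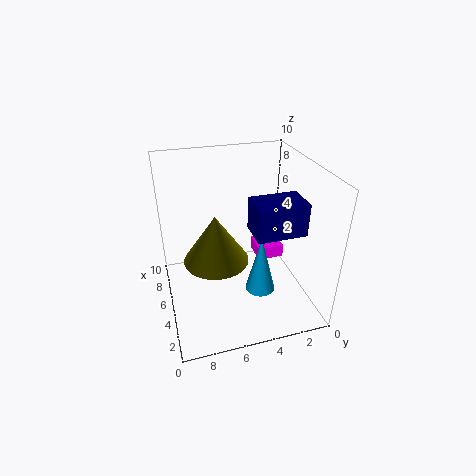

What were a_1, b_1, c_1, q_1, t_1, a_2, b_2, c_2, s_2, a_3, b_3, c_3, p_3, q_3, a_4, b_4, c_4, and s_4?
a_1 = 1, b_1 = 2, c_1 = 7, q_1 = 3, t_1 = 2, a_2 = 3, b_2 = 4, c_2 = 2, s_2 = 1, a_3 = 6, b_3 = 1, c_3 = 2, p_3 = 2, q_3 = 2, a_4 = 3, b_4 = 7, c_4 = 5, s_4 = 2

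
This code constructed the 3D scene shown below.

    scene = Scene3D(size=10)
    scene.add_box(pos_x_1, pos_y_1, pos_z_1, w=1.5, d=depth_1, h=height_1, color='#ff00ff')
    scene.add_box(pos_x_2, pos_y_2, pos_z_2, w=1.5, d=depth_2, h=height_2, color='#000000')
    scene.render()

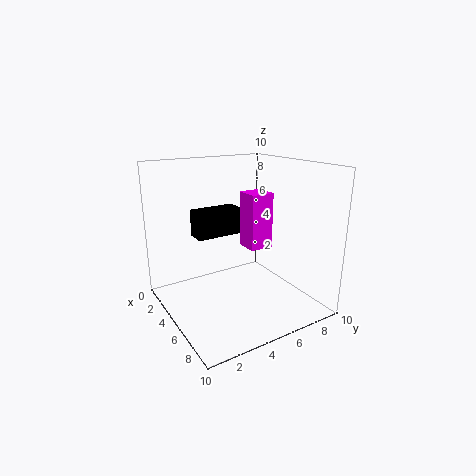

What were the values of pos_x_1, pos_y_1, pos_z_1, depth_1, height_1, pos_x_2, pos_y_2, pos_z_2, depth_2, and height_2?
pos_x_1 = 6, pos_y_1 = 4.5, pos_z_1 = 5, depth_1 = 1.5, height_1 = 3.5, pos_x_2 = 1.5, pos_y_2 = 3, pos_z_2 = 4.5, depth_2 = 3.5, height_2 = 2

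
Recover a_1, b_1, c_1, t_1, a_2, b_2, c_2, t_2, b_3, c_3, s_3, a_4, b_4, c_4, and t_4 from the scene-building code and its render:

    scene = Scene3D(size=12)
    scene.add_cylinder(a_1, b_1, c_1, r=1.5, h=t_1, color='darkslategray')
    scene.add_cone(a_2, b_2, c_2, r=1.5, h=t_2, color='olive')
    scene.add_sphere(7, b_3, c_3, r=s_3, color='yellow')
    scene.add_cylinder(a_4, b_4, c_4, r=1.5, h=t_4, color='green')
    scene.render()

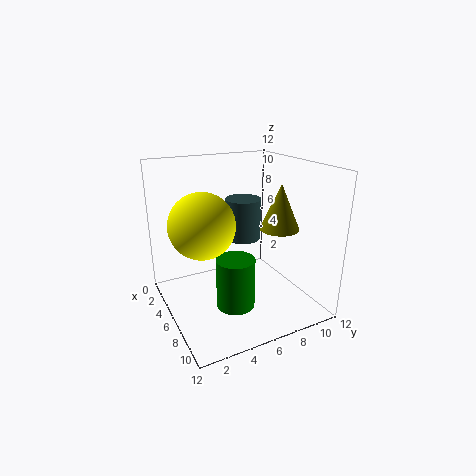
a_1 = 5
b_1 = 7
c_1 = 5.5
t_1 = 3.5
a_2 = 9
b_2 = 8
c_2 = 7.5
t_2 = 3.5
b_3 = 2.5
c_3 = 8
s_3 = 2.5
a_4 = 8.5
b_4 = 4.5
c_4 = 1.5
t_4 = 4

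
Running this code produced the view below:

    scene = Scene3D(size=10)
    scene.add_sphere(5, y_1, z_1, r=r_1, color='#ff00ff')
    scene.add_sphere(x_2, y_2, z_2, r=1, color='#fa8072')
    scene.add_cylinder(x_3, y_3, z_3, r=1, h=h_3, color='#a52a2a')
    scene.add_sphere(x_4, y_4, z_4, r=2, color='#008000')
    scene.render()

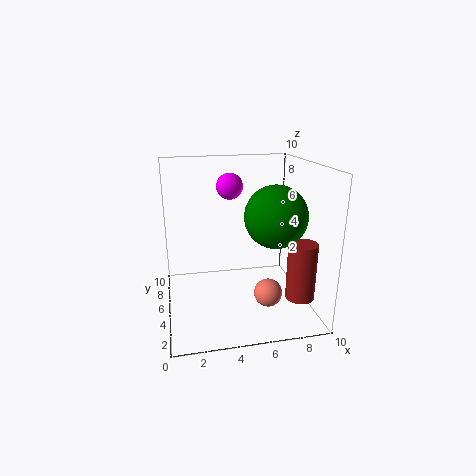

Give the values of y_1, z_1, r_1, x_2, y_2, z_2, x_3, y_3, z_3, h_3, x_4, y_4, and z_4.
y_1 = 8
z_1 = 8
r_1 = 1
x_2 = 7
y_2 = 4
z_2 = 1
x_3 = 9
y_3 = 3
z_3 = 1
h_3 = 4
x_4 = 7
y_4 = 3
z_4 = 7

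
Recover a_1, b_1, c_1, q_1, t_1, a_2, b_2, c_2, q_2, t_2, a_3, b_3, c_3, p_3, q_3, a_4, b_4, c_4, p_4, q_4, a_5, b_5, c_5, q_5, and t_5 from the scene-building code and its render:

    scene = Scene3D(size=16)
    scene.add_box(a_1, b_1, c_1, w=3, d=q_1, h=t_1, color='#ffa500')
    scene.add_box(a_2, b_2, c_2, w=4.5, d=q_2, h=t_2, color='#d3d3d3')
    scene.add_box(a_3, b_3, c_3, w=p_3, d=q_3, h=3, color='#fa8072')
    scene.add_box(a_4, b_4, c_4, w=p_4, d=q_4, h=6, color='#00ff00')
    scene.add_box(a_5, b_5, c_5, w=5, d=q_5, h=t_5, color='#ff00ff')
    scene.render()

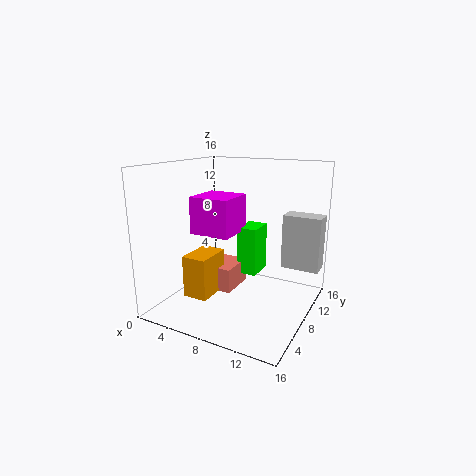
a_1 = 2; b_1 = 5.5; c_1 = 0.5; q_1 = 4.5; t_1 = 5; a_2 = 11.5; b_2 = 12.5; c_2 = 3.5; q_2 = 2.5; t_2 = 6.5; a_3 = 1.5; b_3 = 8.5; c_3 = 0.5; p_3 = 5; q_3 = 4.5; a_4 = 6; b_4 = 11.5; c_4 = 2; p_4 = 2.5; q_4 = 3.5; a_5 = 1.5; b_5 = 8; c_5 = 7.5; q_5 = 5; t_5 = 4.5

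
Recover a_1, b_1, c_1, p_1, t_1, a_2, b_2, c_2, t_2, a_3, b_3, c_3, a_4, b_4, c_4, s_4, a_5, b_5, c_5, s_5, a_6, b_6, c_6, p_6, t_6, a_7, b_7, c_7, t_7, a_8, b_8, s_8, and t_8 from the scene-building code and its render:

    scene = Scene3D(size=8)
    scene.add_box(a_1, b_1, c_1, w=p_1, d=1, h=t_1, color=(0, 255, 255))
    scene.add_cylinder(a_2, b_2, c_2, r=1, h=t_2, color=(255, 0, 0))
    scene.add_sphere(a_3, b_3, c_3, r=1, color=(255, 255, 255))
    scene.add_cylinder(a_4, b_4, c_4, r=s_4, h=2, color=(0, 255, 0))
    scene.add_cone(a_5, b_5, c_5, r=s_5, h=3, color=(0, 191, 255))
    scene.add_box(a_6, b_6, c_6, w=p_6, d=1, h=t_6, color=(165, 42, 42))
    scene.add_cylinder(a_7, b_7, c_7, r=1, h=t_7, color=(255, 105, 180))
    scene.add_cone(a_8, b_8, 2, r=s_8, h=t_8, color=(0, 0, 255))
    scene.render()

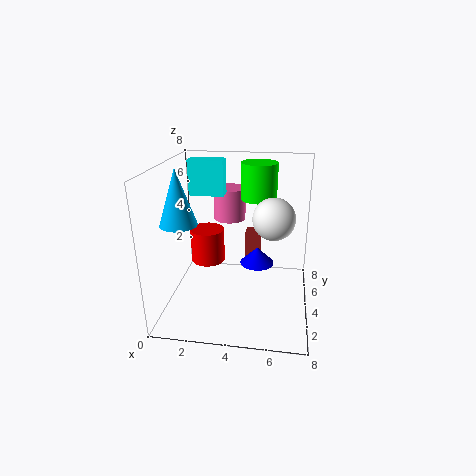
a_1 = 1
b_1 = 5
c_1 = 6
p_1 = 2
t_1 = 2
a_2 = 2
b_2 = 5
c_2 = 2
t_2 = 2
a_3 = 6
b_3 = 2
c_3 = 6
a_4 = 5
b_4 = 5
c_4 = 6
s_4 = 1
a_5 = 1
b_5 = 3
c_5 = 5
s_5 = 1
a_6 = 4
b_6 = 7
c_6 = 1
p_6 = 1
t_6 = 2
a_7 = 3
b_7 = 7
c_7 = 4
t_7 = 2
a_8 = 5
b_8 = 5
s_8 = 1
t_8 = 1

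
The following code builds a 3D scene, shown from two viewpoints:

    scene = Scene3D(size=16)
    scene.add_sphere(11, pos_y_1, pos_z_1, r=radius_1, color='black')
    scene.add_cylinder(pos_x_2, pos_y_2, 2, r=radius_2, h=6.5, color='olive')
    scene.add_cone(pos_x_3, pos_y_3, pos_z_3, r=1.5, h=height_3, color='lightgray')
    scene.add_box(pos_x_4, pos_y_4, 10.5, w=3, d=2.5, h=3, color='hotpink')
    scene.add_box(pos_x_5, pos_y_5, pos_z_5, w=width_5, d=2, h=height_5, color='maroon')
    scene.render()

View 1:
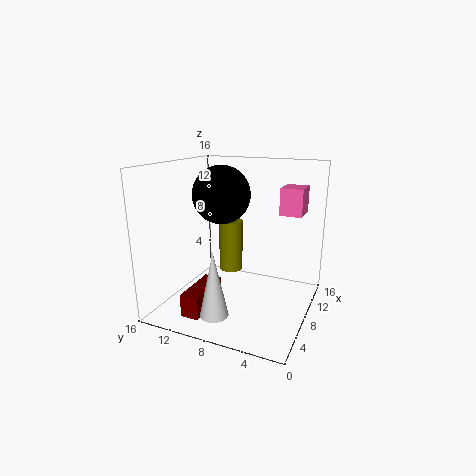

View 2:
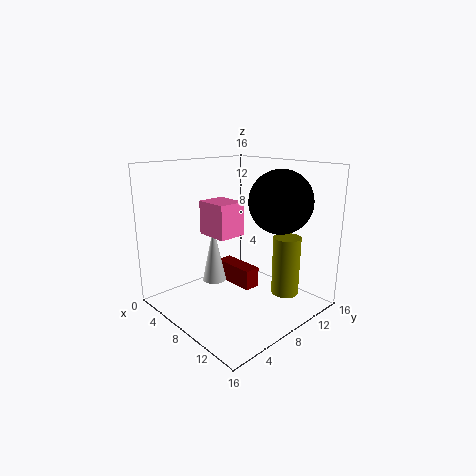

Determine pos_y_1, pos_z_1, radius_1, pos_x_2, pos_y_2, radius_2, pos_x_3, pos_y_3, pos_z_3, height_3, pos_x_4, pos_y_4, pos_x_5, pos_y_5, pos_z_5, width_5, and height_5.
pos_y_1 = 11.5, pos_z_1 = 12, radius_1 = 3.5, pos_x_2 = 12.5, pos_y_2 = 11, radius_2 = 1.5, pos_x_3 = 3, pos_y_3 = 8.5, pos_z_3 = 1, height_3 = 7, pos_x_4 = 10, pos_y_4 = 1.5, pos_x_5 = 2, pos_y_5 = 10, pos_z_5 = 0.5, width_5 = 5.5, height_5 = 2.5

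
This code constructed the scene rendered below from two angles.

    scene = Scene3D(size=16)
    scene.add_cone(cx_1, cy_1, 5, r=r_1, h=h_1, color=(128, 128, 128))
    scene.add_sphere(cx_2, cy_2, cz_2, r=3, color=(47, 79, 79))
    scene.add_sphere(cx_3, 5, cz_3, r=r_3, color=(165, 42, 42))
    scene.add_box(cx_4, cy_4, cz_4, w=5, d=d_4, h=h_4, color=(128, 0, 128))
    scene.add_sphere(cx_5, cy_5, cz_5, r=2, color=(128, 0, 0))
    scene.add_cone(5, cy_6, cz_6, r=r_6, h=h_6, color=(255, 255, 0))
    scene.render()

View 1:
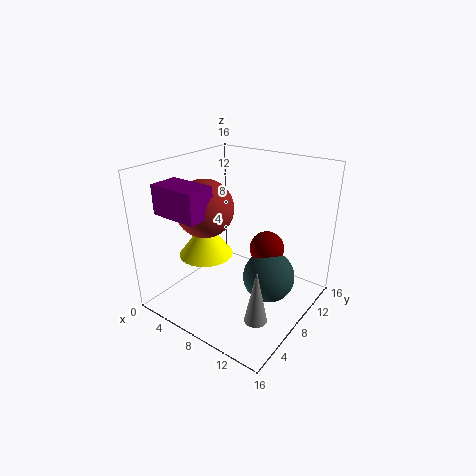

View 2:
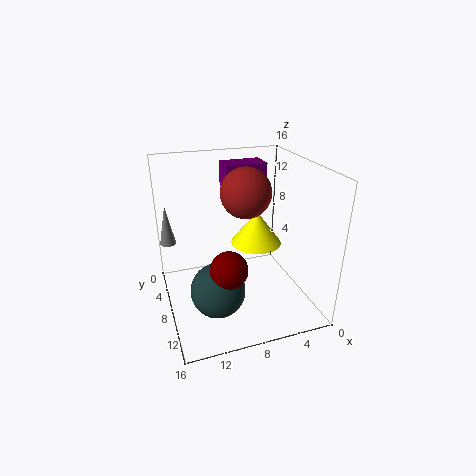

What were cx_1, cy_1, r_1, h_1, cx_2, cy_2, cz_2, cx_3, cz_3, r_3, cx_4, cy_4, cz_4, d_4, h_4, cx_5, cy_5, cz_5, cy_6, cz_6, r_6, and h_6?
cx_1 = 15; cy_1 = 1; r_1 = 1; h_1 = 5; cx_2 = 11; cy_2 = 10; cz_2 = 3; cx_3 = 6; cz_3 = 12; r_3 = 3; cx_4 = 3; cy_4 = 1; cz_4 = 12; d_4 = 3; h_4 = 3; cx_5 = 10; cy_5 = 11; cz_5 = 6; cy_6 = 6; cz_6 = 6; r_6 = 3; h_6 = 4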